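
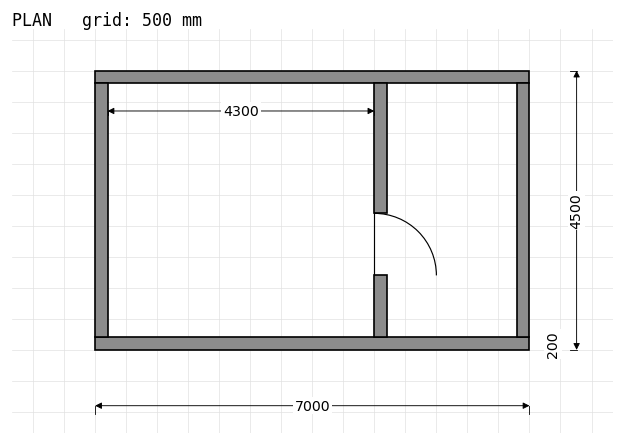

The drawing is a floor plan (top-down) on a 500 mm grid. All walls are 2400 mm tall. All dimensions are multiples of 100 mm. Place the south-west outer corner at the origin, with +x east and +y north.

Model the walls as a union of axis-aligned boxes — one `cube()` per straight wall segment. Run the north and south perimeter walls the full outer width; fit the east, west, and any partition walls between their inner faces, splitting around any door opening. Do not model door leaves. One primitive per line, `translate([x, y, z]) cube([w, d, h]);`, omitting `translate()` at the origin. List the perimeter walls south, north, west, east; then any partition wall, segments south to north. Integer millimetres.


cube([7000, 200, 2400]);
translate([0, 4300, 0]) cube([7000, 200, 2400]);
translate([0, 200, 0]) cube([200, 4100, 2400]);
translate([6800, 200, 0]) cube([200, 4100, 2400]);
translate([4500, 200, 0]) cube([200, 1000, 2400]);
translate([4500, 2200, 0]) cube([200, 2100, 2400]);


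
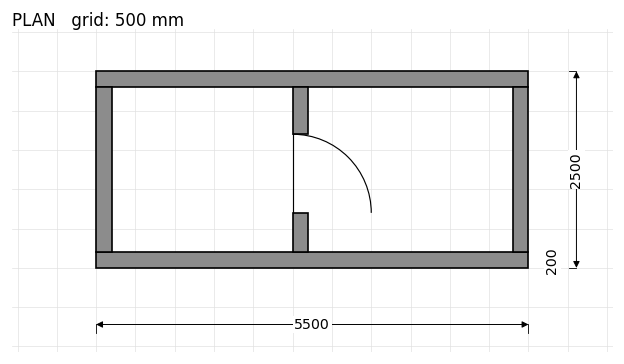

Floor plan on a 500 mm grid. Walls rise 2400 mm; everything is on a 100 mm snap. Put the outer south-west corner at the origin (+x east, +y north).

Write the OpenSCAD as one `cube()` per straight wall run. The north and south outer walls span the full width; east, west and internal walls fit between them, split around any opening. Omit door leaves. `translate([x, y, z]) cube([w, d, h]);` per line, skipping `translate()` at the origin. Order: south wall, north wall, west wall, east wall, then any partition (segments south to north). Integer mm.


cube([5500, 200, 2400]);
translate([0, 2300, 0]) cube([5500, 200, 2400]);
translate([0, 200, 0]) cube([200, 2100, 2400]);
translate([5300, 200, 0]) cube([200, 2100, 2400]);
translate([2500, 200, 0]) cube([200, 500, 2400]);
translate([2500, 1700, 0]) cube([200, 600, 2400]);


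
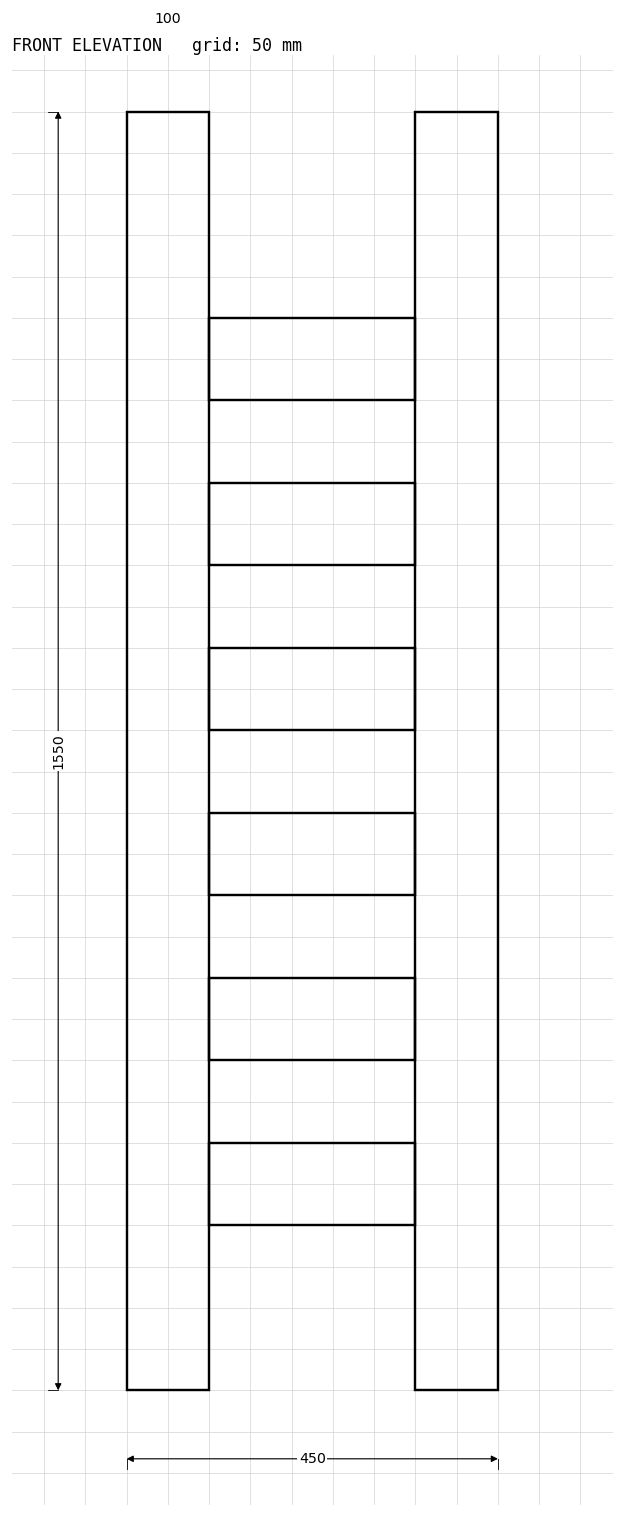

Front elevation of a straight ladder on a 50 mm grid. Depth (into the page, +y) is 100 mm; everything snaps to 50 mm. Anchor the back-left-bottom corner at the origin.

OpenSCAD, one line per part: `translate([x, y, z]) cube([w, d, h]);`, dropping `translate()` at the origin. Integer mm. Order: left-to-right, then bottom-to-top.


cube([100, 100, 1550]);
translate([100, 0, 200]) cube([250, 100, 100]);
translate([100, 0, 400]) cube([250, 100, 100]);
translate([100, 0, 600]) cube([250, 100, 100]);
translate([100, 0, 800]) cube([250, 100, 100]);
translate([100, 0, 1000]) cube([250, 100, 100]);
translate([100, 0, 1200]) cube([250, 100, 100]);
translate([350, 0, 0]) cube([100, 100, 1550]);


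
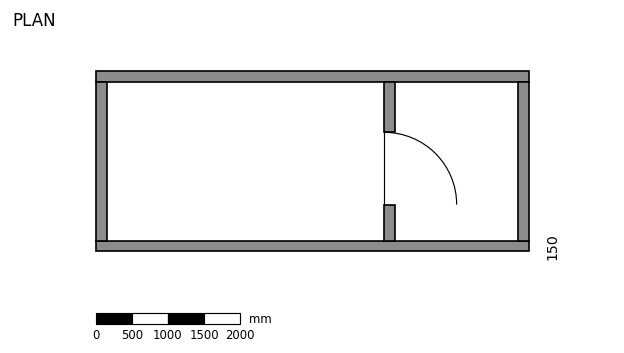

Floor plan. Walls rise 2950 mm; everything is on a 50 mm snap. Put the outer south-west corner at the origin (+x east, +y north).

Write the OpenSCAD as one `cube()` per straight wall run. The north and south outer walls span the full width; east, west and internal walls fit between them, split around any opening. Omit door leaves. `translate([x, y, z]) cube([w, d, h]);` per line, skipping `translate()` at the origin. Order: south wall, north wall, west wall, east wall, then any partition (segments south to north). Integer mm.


cube([6000, 150, 2950]);
translate([0, 2350, 0]) cube([6000, 150, 2950]);
translate([0, 150, 0]) cube([150, 2200, 2950]);
translate([5850, 150, 0]) cube([150, 2200, 2950]);
translate([4000, 150, 0]) cube([150, 500, 2950]);
translate([4000, 1650, 0]) cube([150, 700, 2950]);


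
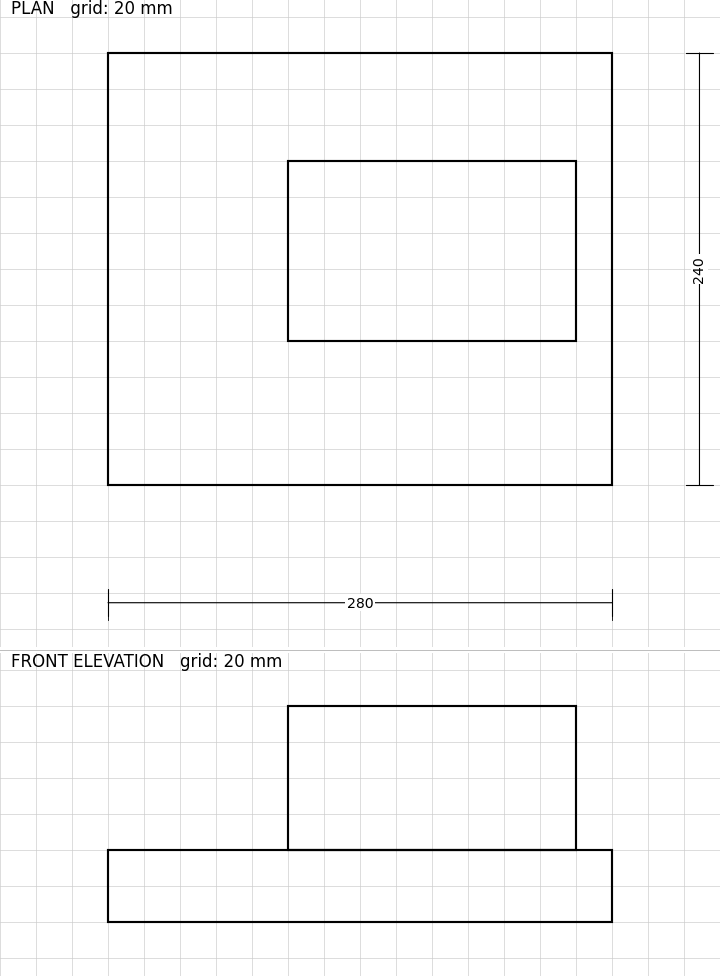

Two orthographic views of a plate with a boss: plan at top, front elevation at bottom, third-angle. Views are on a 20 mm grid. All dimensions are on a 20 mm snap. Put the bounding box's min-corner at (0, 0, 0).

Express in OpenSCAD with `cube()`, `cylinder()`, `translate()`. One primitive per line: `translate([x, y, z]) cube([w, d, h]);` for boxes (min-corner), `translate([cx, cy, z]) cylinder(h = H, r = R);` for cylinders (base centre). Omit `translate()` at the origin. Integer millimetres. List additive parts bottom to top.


cube([280, 240, 40]);
translate([100, 80, 40]) cube([160, 100, 80]);


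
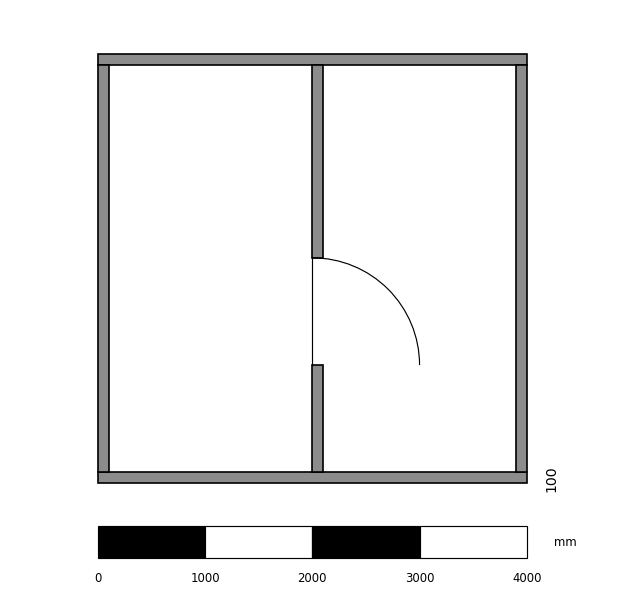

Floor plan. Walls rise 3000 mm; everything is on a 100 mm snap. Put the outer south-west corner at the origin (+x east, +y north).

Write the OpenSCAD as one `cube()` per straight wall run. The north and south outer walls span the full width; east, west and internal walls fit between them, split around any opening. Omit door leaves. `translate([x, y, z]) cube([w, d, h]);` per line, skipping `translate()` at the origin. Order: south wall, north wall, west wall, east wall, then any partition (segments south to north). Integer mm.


cube([4000, 100, 3000]);
translate([0, 3900, 0]) cube([4000, 100, 3000]);
translate([0, 100, 0]) cube([100, 3800, 3000]);
translate([3900, 100, 0]) cube([100, 3800, 3000]);
translate([2000, 100, 0]) cube([100, 1000, 3000]);
translate([2000, 2100, 0]) cube([100, 1800, 3000]);


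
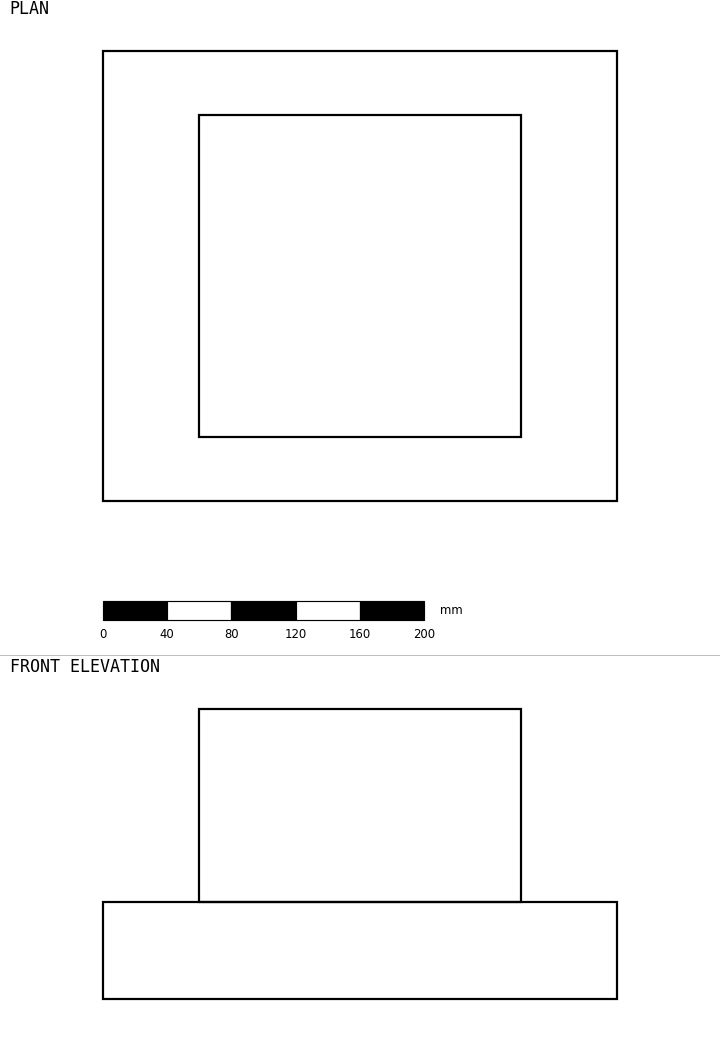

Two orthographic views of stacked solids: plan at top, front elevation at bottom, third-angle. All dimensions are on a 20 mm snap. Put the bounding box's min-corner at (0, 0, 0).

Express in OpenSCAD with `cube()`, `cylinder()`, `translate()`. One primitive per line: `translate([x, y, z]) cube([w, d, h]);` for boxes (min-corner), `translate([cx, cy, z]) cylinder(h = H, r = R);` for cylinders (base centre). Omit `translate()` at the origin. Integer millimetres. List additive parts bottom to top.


cube([320, 280, 60]);
translate([60, 40, 60]) cube([200, 200, 120]);


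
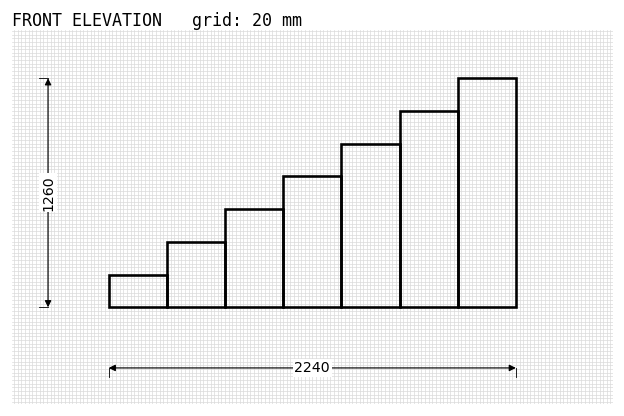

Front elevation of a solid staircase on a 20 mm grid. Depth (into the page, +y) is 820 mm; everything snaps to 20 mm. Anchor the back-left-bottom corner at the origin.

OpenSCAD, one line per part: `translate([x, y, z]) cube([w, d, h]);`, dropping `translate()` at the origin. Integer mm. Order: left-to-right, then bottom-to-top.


cube([320, 820, 180]);
translate([320, 0, 0]) cube([320, 820, 360]);
translate([640, 0, 0]) cube([320, 820, 540]);
translate([960, 0, 0]) cube([320, 820, 720]);
translate([1280, 0, 0]) cube([320, 820, 900]);
translate([1600, 0, 0]) cube([320, 820, 1080]);
translate([1920, 0, 0]) cube([320, 820, 1260]);


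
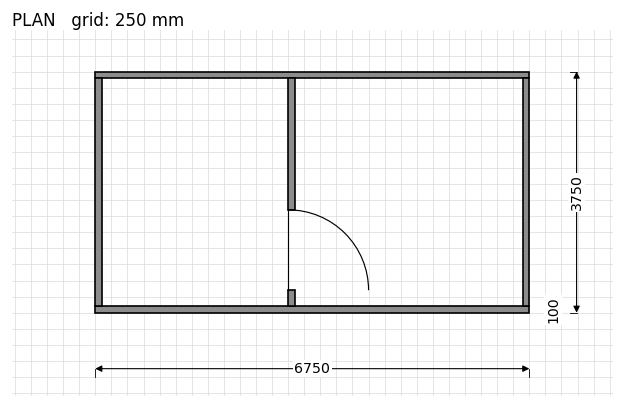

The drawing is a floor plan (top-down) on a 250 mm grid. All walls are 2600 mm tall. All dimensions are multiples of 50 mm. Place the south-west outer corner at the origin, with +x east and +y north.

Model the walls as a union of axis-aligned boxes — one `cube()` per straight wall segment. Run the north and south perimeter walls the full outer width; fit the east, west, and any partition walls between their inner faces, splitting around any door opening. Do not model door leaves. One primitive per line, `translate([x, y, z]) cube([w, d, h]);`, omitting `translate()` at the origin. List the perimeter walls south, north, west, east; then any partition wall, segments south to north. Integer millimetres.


cube([6750, 100, 2600]);
translate([0, 3650, 0]) cube([6750, 100, 2600]);
translate([0, 100, 0]) cube([100, 3550, 2600]);
translate([6650, 100, 0]) cube([100, 3550, 2600]);
translate([3000, 100, 0]) cube([100, 250, 2600]);
translate([3000, 1600, 0]) cube([100, 2050, 2600]);


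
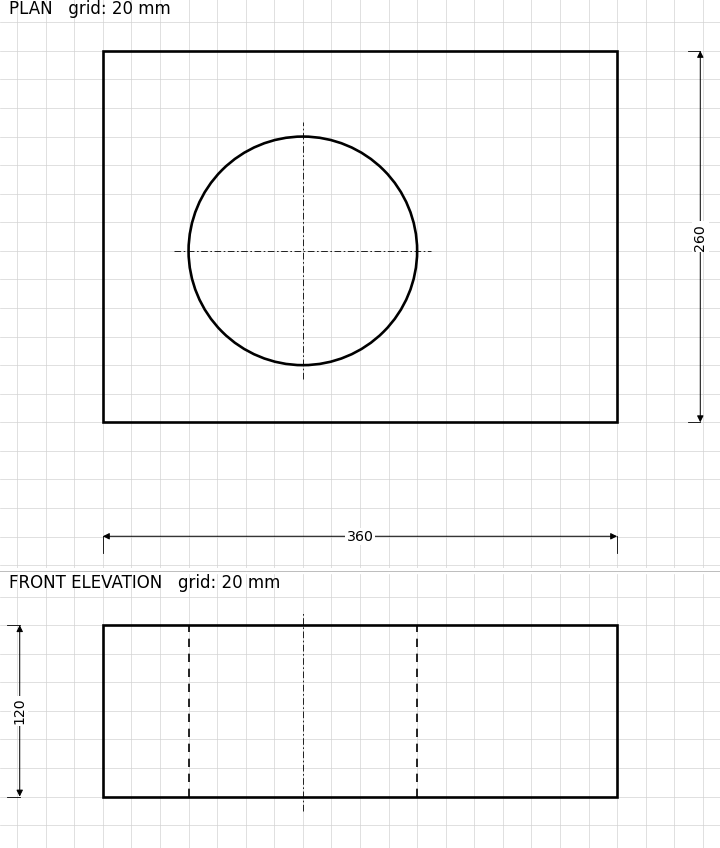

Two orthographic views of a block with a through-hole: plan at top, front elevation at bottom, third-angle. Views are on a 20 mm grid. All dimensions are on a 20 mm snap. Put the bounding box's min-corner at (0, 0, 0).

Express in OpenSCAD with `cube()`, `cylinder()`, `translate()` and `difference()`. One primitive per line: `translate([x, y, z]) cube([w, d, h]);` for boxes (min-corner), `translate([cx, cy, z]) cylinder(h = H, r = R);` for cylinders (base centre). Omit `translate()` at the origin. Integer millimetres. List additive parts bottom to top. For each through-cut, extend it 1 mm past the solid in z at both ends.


difference() {
  cube([360, 260, 120]);
  translate([140, 120, -1]) cylinder(h = 122, r = 80);
}


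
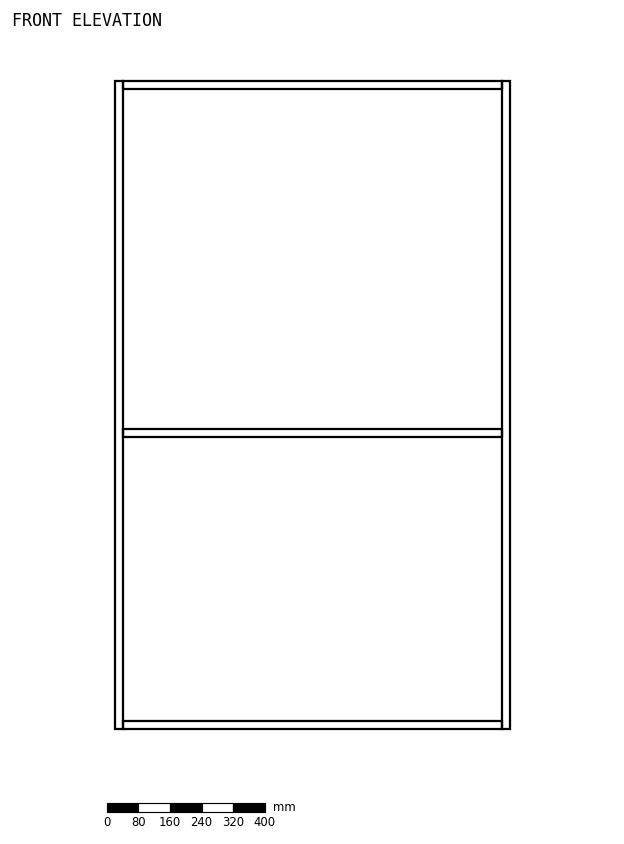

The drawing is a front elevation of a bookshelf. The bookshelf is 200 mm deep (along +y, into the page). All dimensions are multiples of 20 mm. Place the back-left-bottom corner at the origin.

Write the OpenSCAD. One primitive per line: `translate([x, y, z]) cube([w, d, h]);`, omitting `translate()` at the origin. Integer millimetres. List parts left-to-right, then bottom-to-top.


cube([20, 200, 1640]);
translate([20, 0, 0]) cube([960, 200, 20]);
translate([20, 0, 740]) cube([960, 200, 20]);
translate([20, 0, 1620]) cube([960, 200, 20]);
translate([980, 0, 0]) cube([20, 200, 1640]);


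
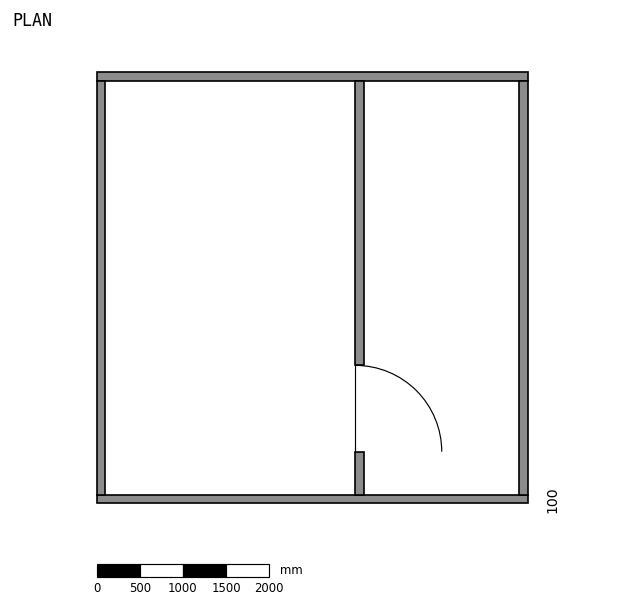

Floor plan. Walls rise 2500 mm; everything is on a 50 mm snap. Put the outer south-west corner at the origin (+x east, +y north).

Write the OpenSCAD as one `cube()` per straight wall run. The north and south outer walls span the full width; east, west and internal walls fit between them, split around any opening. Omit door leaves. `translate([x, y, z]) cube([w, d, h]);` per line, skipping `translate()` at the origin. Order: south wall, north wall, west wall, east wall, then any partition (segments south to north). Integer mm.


cube([5000, 100, 2500]);
translate([0, 4900, 0]) cube([5000, 100, 2500]);
translate([0, 100, 0]) cube([100, 4800, 2500]);
translate([4900, 100, 0]) cube([100, 4800, 2500]);
translate([3000, 100, 0]) cube([100, 500, 2500]);
translate([3000, 1600, 0]) cube([100, 3300, 2500]);


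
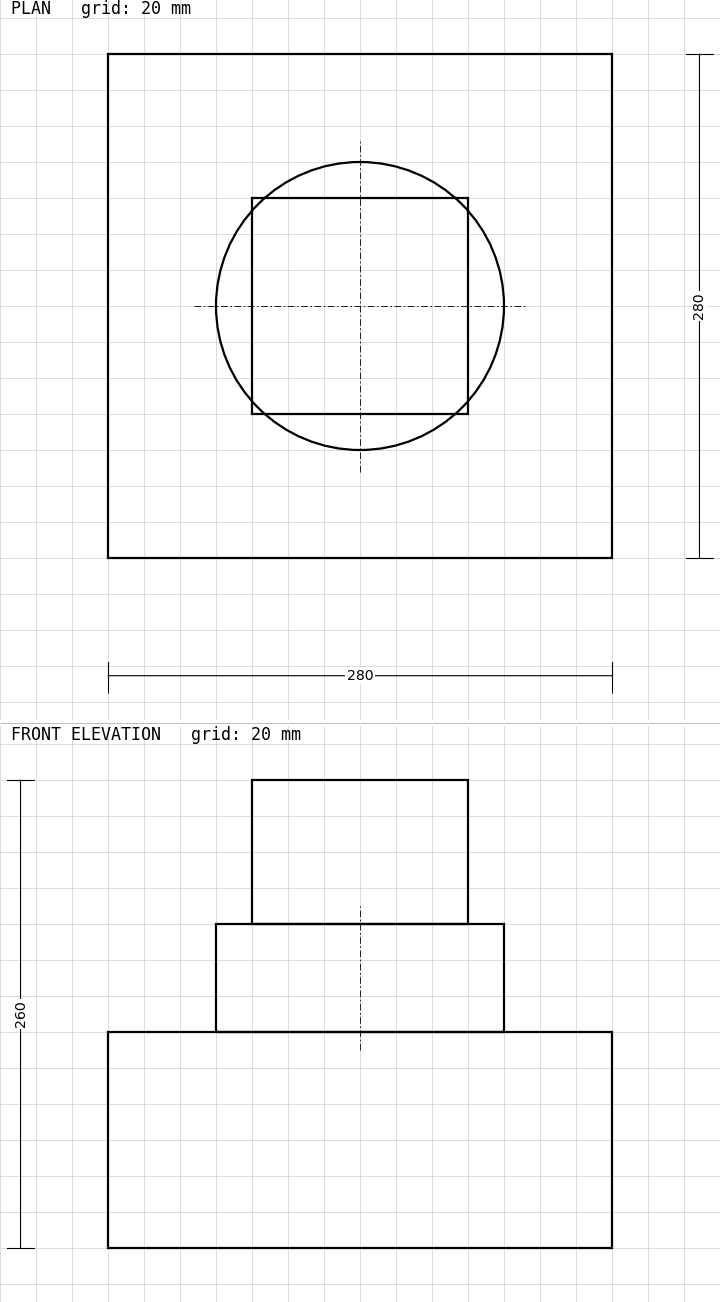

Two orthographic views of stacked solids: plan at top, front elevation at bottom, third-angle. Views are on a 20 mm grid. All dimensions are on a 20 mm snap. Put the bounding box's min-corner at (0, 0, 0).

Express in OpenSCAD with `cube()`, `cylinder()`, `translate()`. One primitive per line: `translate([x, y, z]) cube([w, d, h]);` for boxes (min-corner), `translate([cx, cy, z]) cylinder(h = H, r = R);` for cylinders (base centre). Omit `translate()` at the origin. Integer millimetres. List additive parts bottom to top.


cube([280, 280, 120]);
translate([140, 140, 120]) cylinder(h = 60, r = 80);
translate([80, 80, 180]) cube([120, 120, 80]);


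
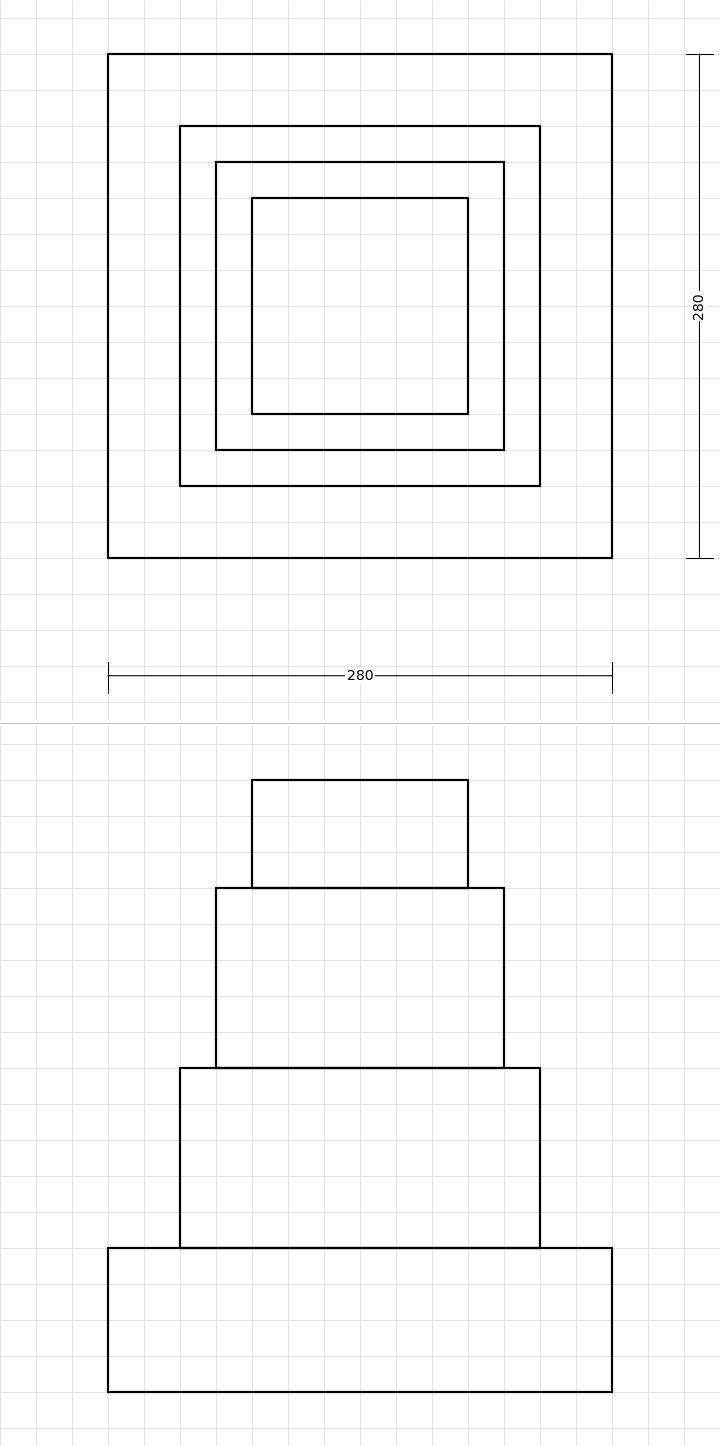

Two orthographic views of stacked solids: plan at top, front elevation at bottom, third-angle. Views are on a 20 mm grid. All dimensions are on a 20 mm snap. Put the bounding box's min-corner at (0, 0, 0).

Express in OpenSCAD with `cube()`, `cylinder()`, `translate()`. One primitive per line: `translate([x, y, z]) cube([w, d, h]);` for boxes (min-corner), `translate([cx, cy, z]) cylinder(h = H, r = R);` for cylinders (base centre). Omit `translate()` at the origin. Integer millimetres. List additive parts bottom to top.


cube([280, 280, 80]);
translate([40, 40, 80]) cube([200, 200, 100]);
translate([60, 60, 180]) cube([160, 160, 100]);
translate([80, 80, 280]) cube([120, 120, 60]);


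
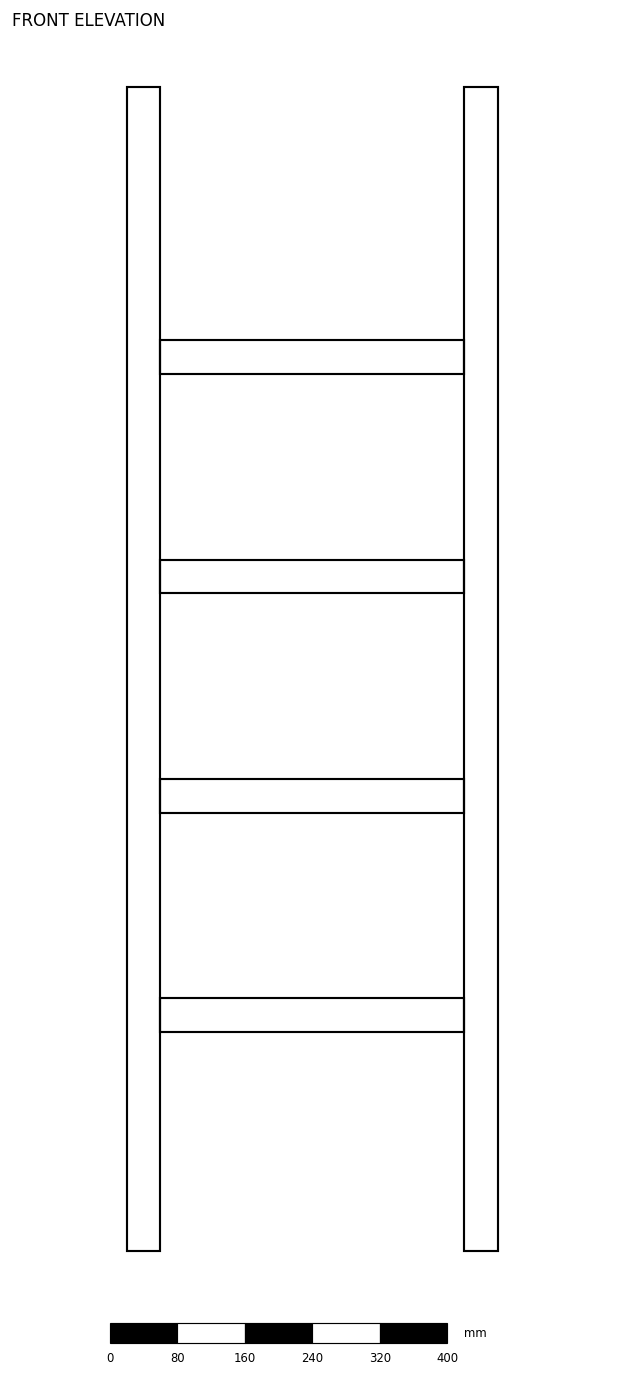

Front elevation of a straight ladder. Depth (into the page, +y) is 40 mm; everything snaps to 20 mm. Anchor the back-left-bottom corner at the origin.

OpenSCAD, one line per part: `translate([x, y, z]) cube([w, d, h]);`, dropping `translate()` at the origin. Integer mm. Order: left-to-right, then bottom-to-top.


cube([40, 40, 1380]);
translate([40, 0, 260]) cube([360, 40, 40]);
translate([40, 0, 520]) cube([360, 40, 40]);
translate([40, 0, 780]) cube([360, 40, 40]);
translate([40, 0, 1040]) cube([360, 40, 40]);
translate([400, 0, 0]) cube([40, 40, 1380]);


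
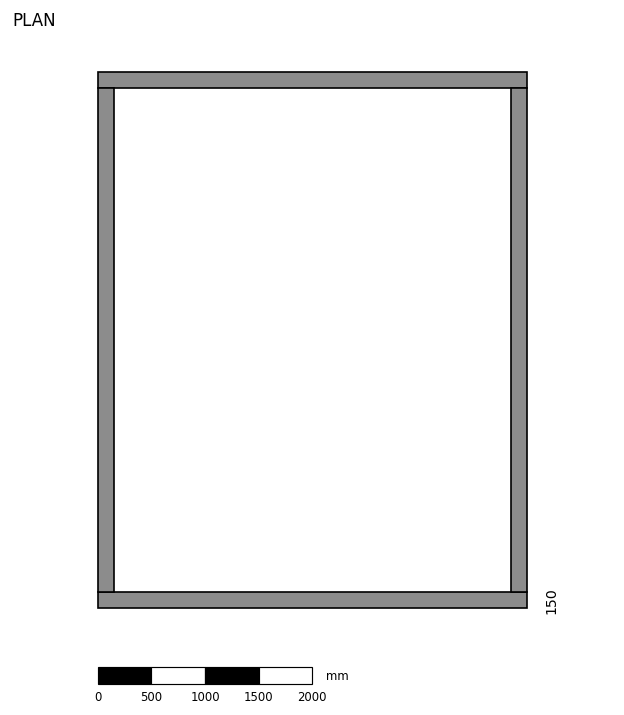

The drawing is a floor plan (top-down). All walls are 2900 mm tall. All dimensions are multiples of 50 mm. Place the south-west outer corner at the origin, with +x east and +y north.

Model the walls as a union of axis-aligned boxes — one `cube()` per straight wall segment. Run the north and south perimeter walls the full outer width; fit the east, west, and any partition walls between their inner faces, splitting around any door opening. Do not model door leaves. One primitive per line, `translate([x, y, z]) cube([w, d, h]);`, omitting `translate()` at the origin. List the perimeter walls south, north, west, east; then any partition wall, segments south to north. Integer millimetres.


cube([4000, 150, 2900]);
translate([0, 4850, 0]) cube([4000, 150, 2900]);
translate([0, 150, 0]) cube([150, 4700, 2900]);
translate([3850, 150, 0]) cube([150, 4700, 2900]);


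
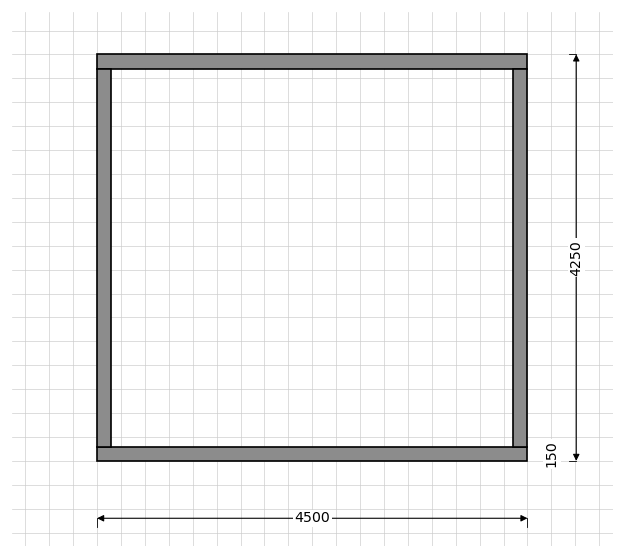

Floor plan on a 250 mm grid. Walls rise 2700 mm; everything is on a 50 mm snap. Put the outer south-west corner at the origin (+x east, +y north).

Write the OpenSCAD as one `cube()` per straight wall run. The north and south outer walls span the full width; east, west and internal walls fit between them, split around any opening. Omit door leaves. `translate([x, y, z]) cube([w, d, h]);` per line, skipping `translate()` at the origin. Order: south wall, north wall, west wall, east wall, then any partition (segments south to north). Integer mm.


cube([4500, 150, 2700]);
translate([0, 4100, 0]) cube([4500, 150, 2700]);
translate([0, 150, 0]) cube([150, 3950, 2700]);
translate([4350, 150, 0]) cube([150, 3950, 2700]);


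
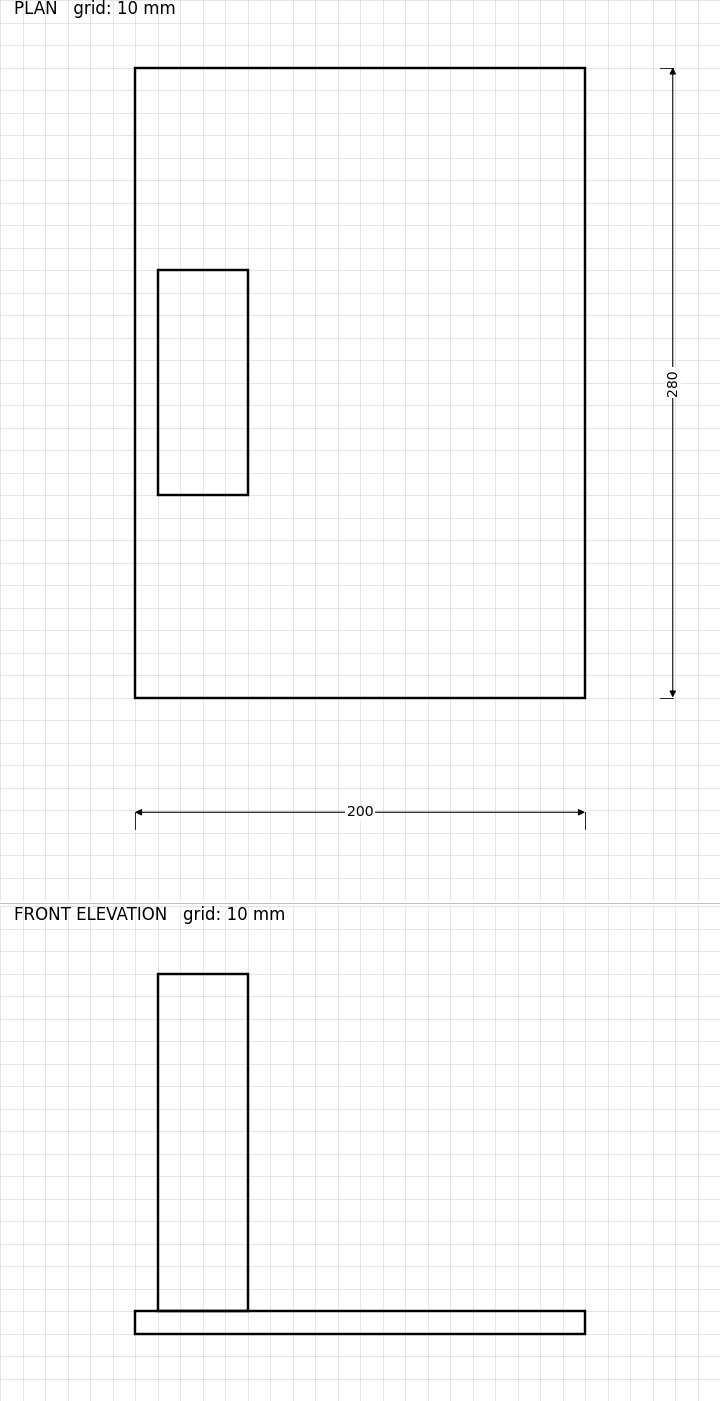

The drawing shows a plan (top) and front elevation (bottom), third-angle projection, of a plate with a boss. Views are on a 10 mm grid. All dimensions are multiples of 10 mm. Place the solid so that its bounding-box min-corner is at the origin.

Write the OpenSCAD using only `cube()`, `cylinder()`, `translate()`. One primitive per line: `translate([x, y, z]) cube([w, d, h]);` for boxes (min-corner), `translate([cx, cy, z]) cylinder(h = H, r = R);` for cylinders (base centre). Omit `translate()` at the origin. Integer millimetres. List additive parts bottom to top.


cube([200, 280, 10]);
translate([10, 90, 10]) cube([40, 100, 150]);


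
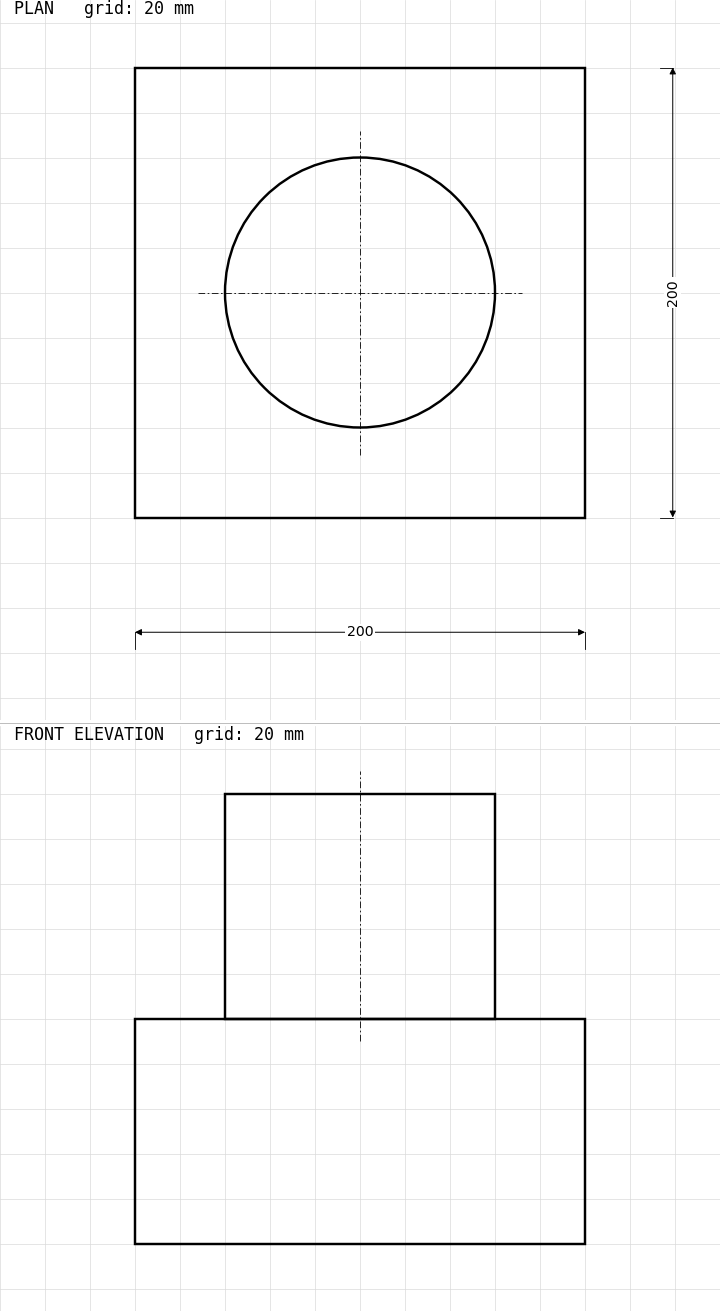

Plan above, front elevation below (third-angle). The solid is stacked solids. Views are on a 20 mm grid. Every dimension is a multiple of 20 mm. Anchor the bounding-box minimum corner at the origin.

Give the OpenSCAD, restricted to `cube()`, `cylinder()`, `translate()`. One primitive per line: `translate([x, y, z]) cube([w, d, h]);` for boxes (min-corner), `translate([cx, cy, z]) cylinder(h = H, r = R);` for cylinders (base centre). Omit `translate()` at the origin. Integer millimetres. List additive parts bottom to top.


cube([200, 200, 100]);
translate([100, 100, 100]) cylinder(h = 100, r = 60);


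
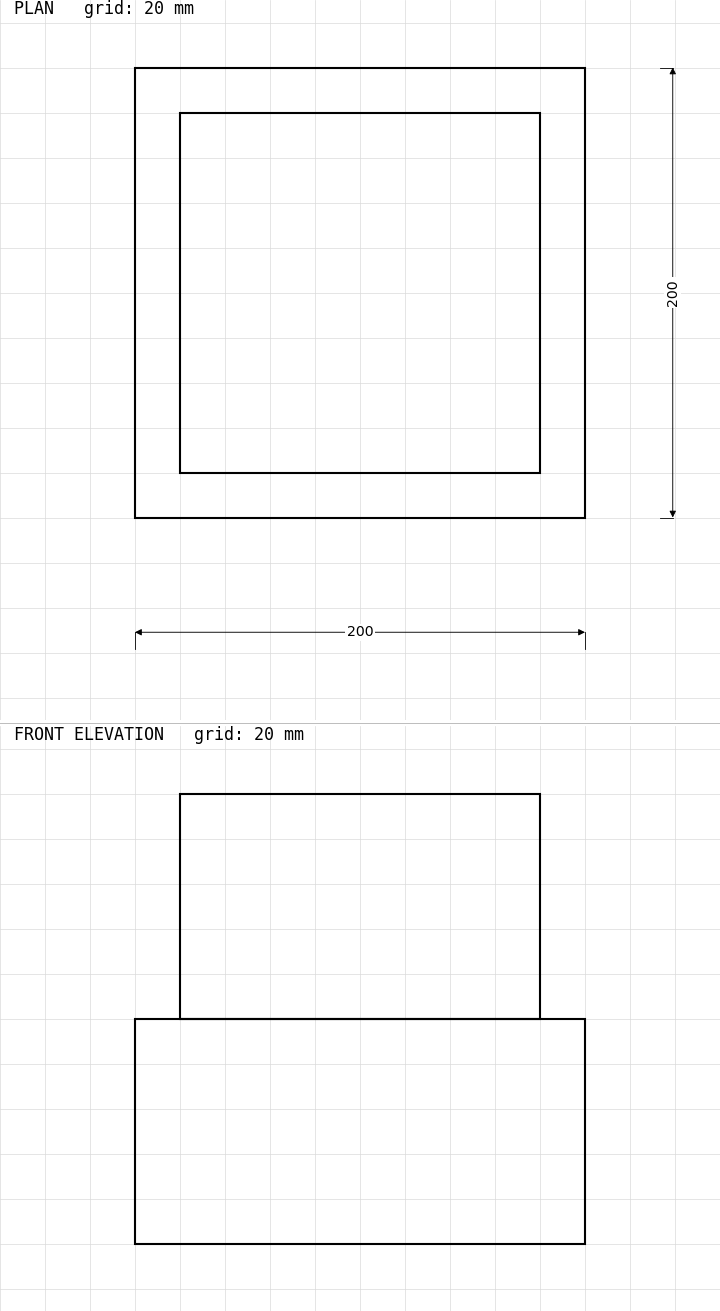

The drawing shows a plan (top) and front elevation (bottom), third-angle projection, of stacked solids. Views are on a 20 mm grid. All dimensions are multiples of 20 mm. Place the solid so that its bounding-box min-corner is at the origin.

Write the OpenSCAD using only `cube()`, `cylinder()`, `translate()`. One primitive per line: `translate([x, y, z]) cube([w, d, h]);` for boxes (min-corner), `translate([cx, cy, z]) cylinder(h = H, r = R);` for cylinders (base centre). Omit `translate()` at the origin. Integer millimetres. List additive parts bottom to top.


cube([200, 200, 100]);
translate([20, 20, 100]) cube([160, 160, 100]);


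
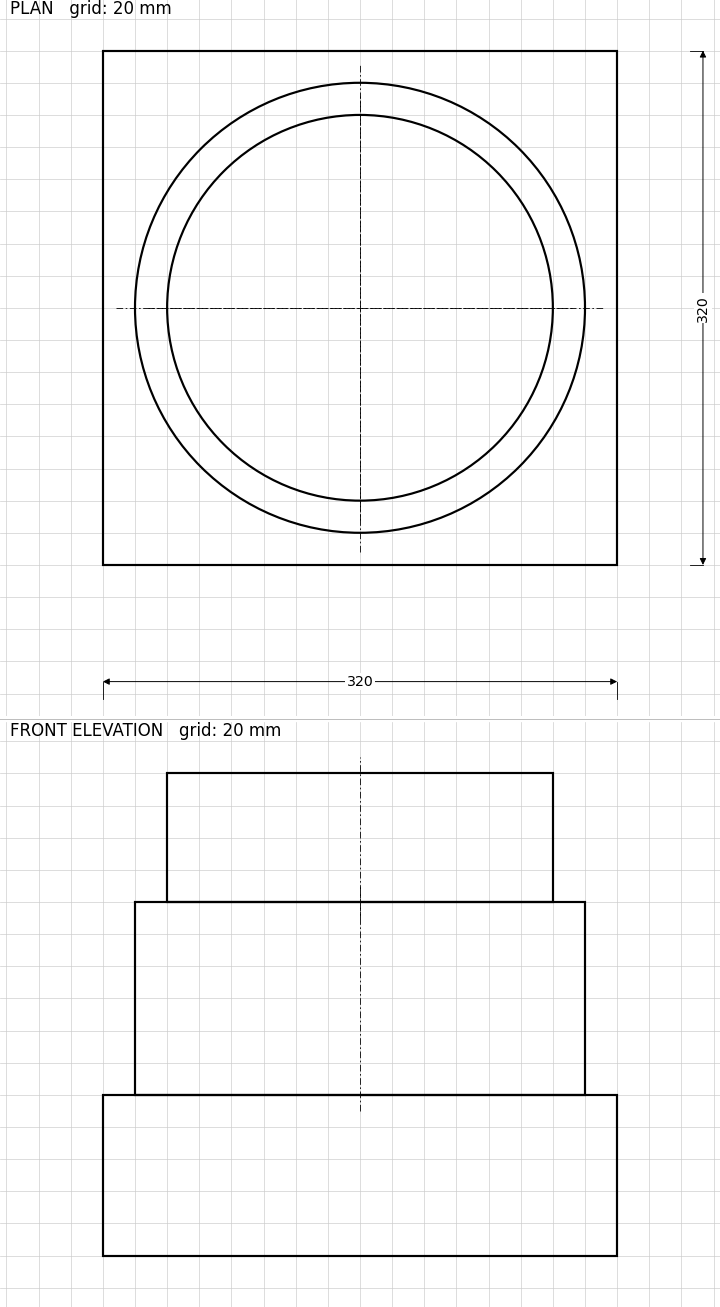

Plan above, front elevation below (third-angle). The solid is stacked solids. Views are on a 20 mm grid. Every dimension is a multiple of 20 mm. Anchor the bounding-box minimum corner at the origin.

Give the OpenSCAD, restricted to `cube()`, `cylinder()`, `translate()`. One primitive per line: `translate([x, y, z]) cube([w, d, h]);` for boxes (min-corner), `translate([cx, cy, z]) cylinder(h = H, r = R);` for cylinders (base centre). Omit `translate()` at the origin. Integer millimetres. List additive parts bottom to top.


cube([320, 320, 100]);
translate([160, 160, 100]) cylinder(h = 120, r = 140);
translate([160, 160, 220]) cylinder(h = 80, r = 120);


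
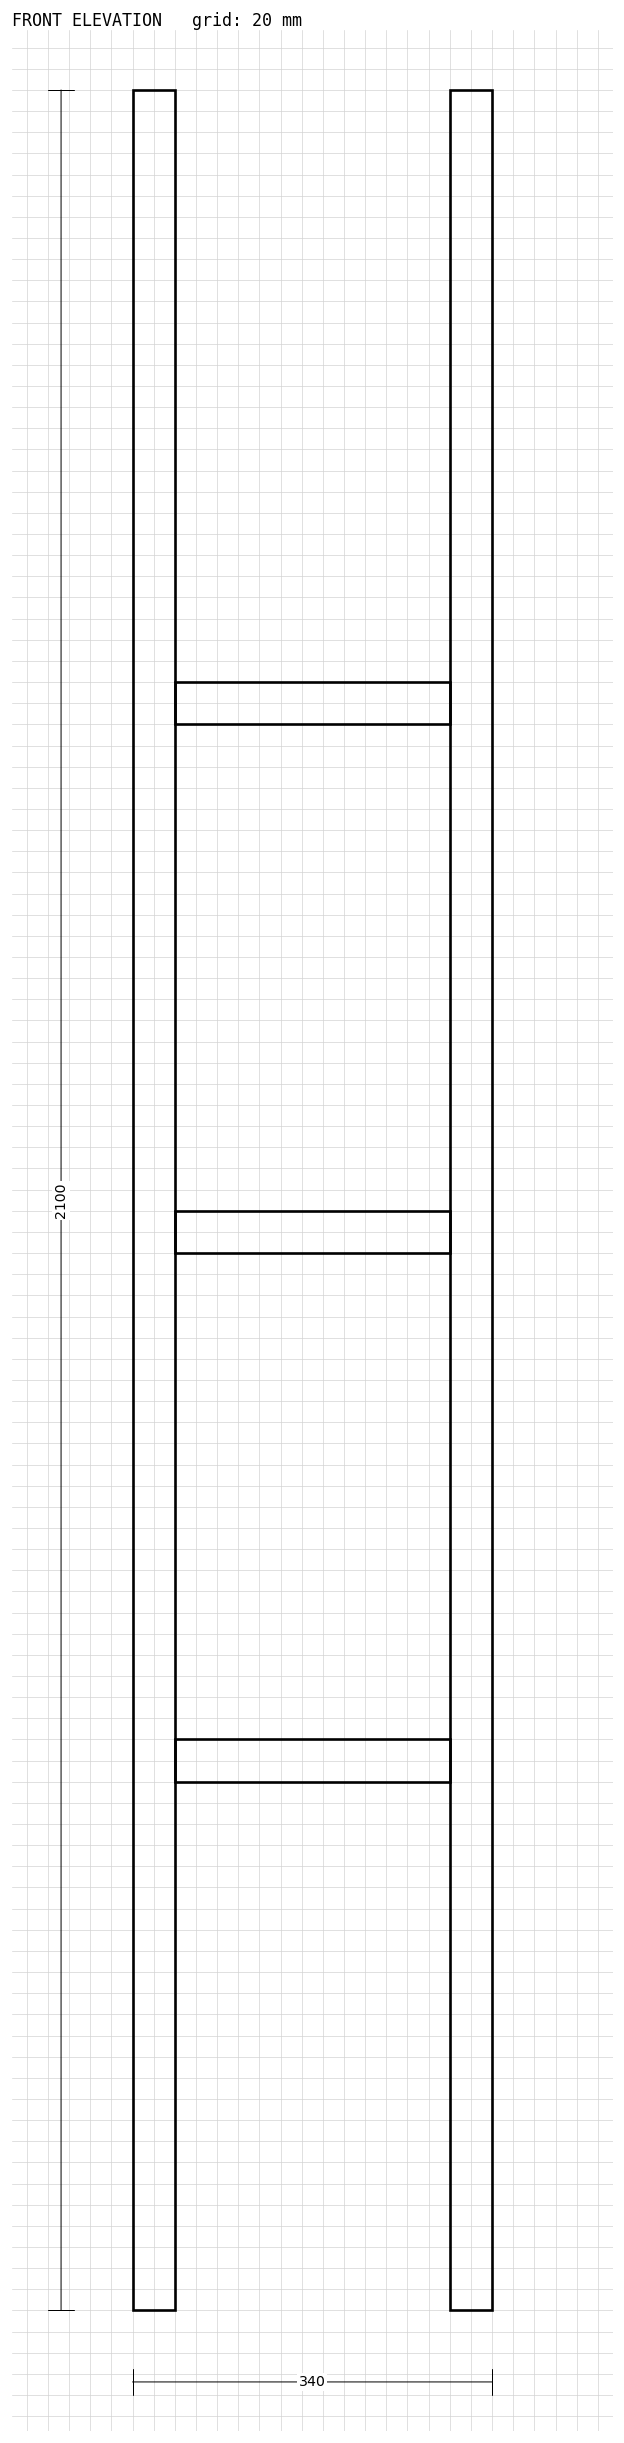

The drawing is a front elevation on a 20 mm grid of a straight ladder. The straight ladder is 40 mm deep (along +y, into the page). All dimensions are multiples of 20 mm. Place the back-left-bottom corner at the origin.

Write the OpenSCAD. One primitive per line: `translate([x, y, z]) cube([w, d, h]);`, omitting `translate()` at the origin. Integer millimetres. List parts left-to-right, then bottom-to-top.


cube([40, 40, 2100]);
translate([40, 0, 500]) cube([260, 40, 40]);
translate([40, 0, 1000]) cube([260, 40, 40]);
translate([40, 0, 1500]) cube([260, 40, 40]);
translate([300, 0, 0]) cube([40, 40, 2100]);


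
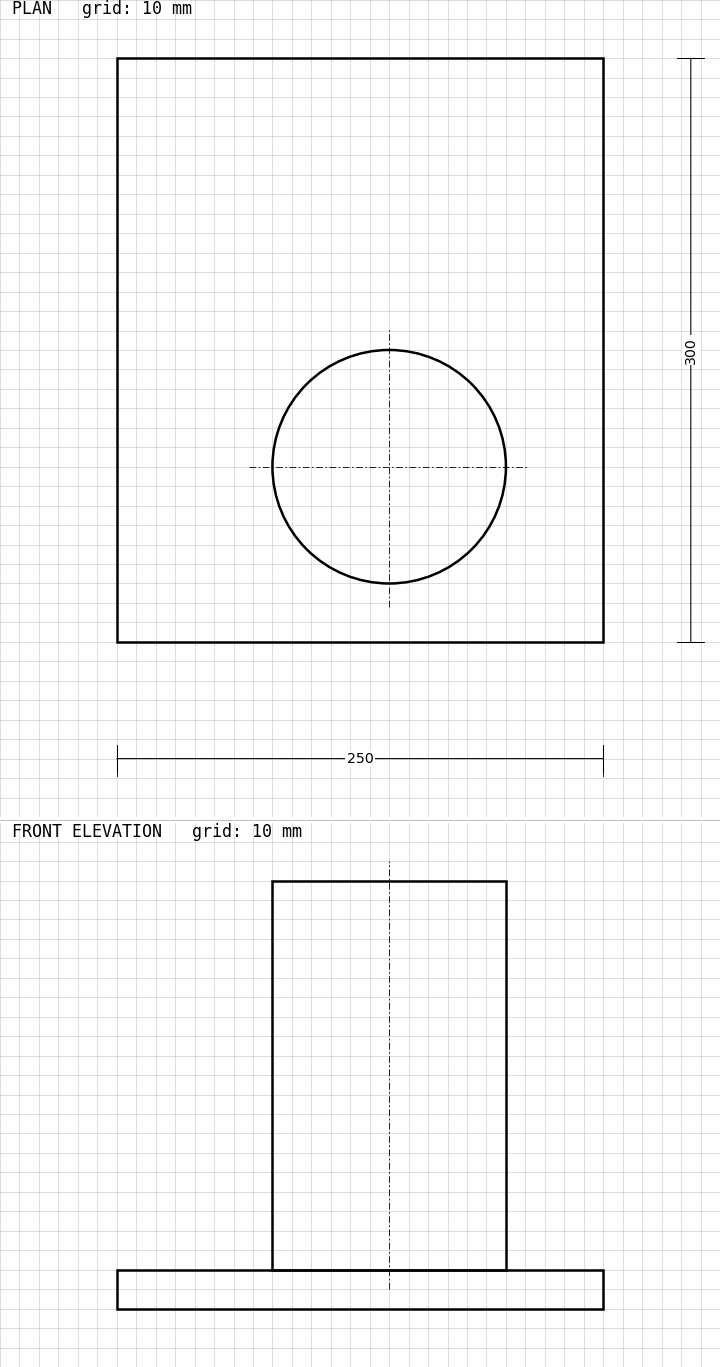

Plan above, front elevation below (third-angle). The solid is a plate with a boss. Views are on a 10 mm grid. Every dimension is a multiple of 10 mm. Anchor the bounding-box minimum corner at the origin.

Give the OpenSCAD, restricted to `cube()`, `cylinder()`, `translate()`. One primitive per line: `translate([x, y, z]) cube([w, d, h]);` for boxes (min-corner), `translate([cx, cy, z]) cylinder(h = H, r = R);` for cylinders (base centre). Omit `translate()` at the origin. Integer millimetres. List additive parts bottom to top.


cube([250, 300, 20]);
translate([140, 90, 20]) cylinder(h = 200, r = 60);


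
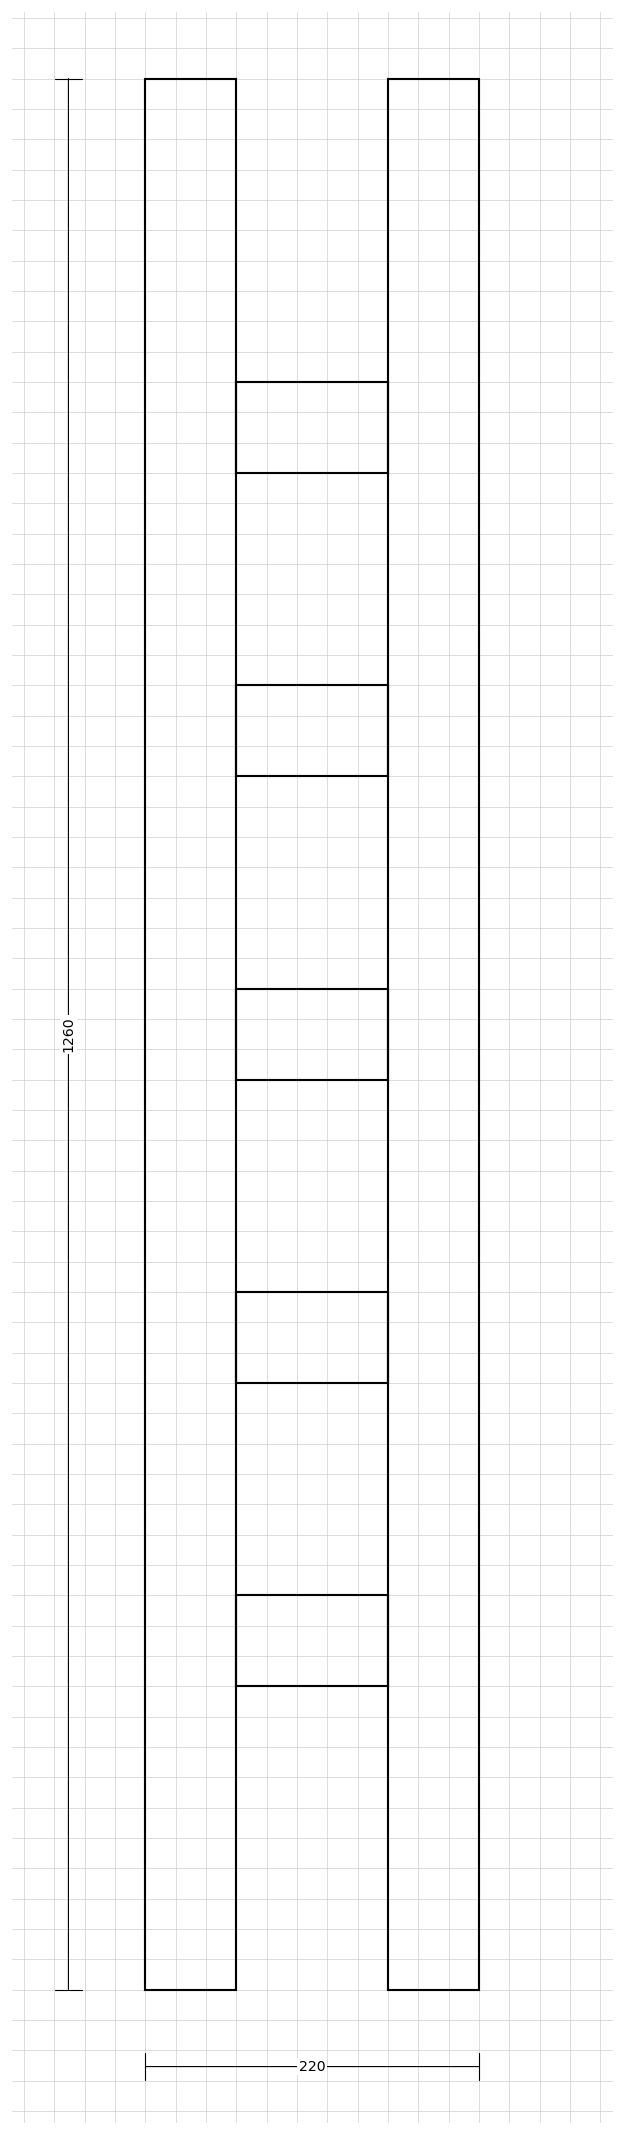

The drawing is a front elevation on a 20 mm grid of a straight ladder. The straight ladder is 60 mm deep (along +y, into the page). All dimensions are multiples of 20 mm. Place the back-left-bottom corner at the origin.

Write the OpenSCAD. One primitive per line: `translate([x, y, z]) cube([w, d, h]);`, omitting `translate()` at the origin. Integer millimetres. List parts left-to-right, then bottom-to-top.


cube([60, 60, 1260]);
translate([60, 0, 200]) cube([100, 60, 60]);
translate([60, 0, 400]) cube([100, 60, 60]);
translate([60, 0, 600]) cube([100, 60, 60]);
translate([60, 0, 800]) cube([100, 60, 60]);
translate([60, 0, 1000]) cube([100, 60, 60]);
translate([160, 0, 0]) cube([60, 60, 1260]);


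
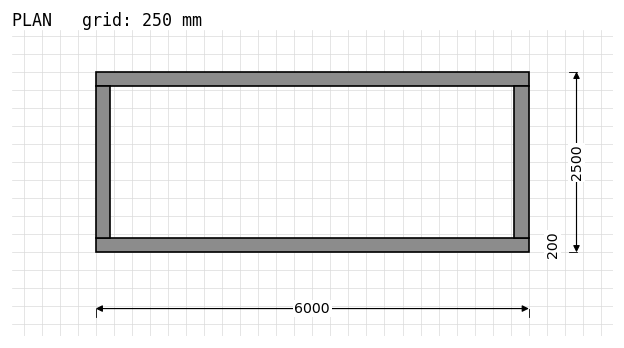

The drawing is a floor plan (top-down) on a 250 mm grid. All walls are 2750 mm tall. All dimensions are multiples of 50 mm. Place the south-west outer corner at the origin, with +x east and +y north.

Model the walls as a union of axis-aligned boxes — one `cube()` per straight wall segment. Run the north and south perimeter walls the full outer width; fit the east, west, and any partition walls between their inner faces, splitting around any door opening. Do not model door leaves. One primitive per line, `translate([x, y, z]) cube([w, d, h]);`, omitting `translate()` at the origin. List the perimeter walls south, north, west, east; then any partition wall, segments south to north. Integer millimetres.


cube([6000, 200, 2750]);
translate([0, 2300, 0]) cube([6000, 200, 2750]);
translate([0, 200, 0]) cube([200, 2100, 2750]);
translate([5800, 200, 0]) cube([200, 2100, 2750]);


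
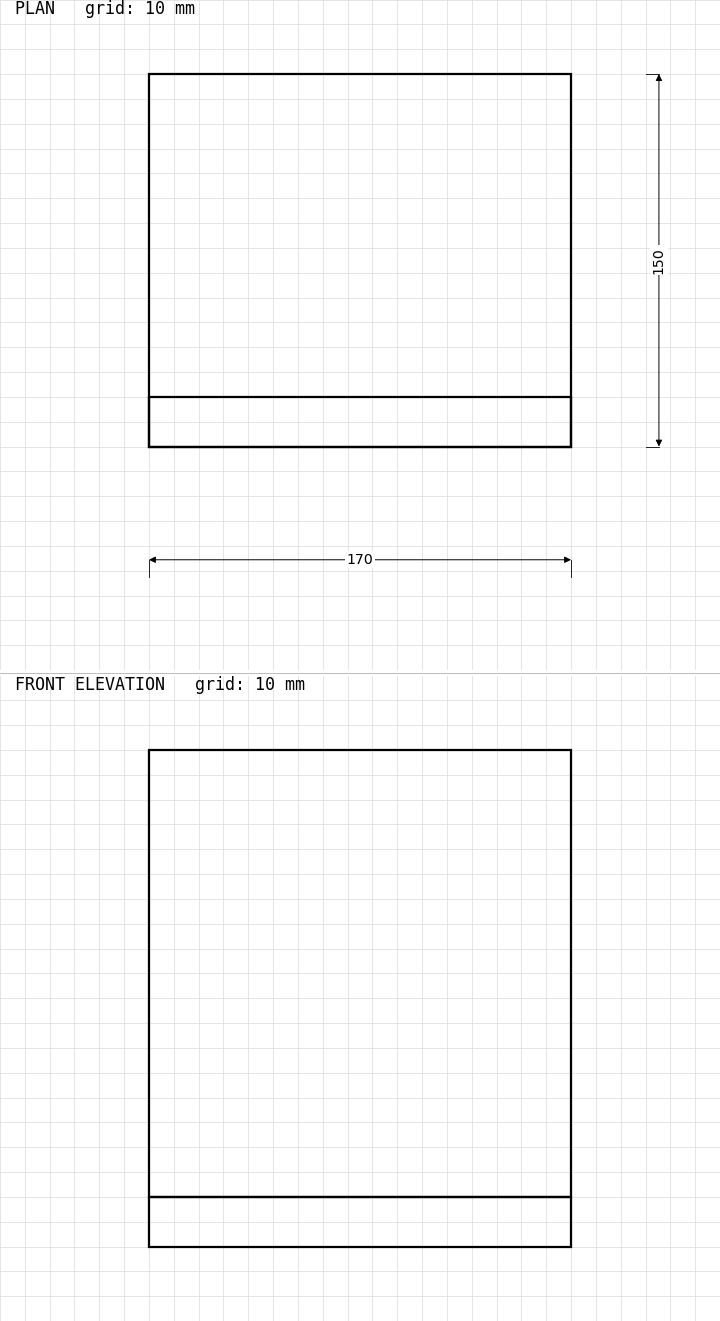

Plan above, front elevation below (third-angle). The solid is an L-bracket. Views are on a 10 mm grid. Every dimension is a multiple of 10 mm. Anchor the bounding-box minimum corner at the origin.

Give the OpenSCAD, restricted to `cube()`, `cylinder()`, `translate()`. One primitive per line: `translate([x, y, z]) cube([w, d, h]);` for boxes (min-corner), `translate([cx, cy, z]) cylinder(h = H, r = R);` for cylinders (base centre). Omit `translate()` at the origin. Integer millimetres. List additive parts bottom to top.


cube([170, 150, 20]);
translate([0, 0, 20]) cube([170, 20, 180]);


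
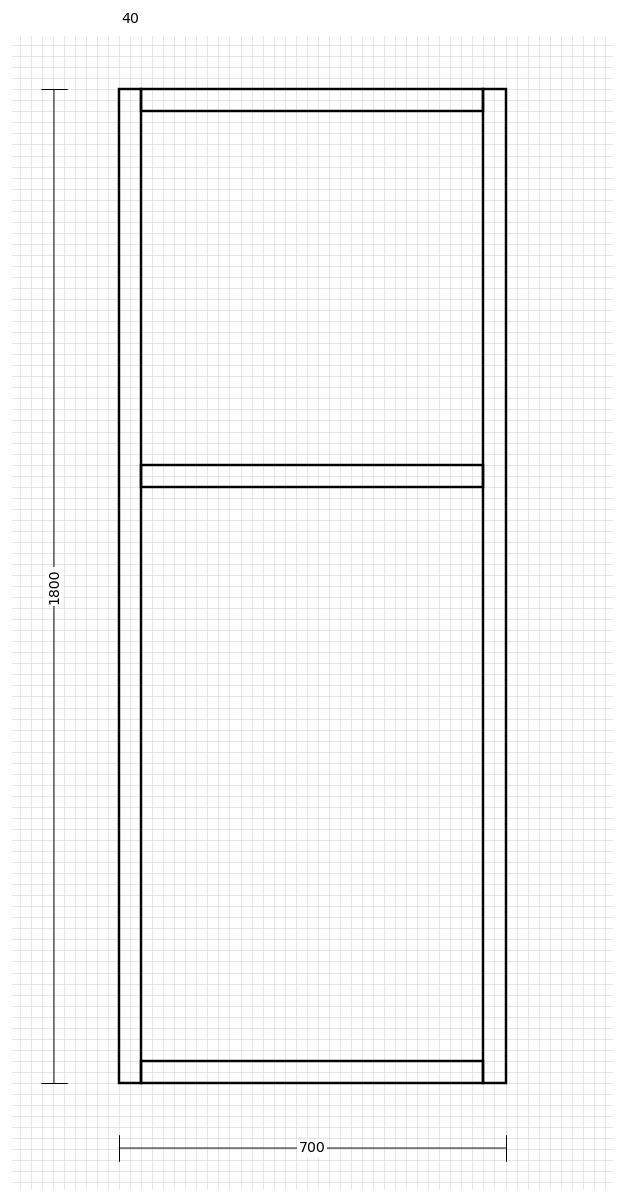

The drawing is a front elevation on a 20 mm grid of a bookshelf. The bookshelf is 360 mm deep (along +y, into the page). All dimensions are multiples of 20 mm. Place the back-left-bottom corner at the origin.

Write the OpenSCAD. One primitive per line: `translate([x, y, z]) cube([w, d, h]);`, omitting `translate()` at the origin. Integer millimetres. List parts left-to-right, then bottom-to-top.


cube([40, 360, 1800]);
translate([40, 0, 0]) cube([620, 360, 40]);
translate([40, 0, 1080]) cube([620, 360, 40]);
translate([40, 0, 1760]) cube([620, 360, 40]);
translate([660, 0, 0]) cube([40, 360, 1800]);


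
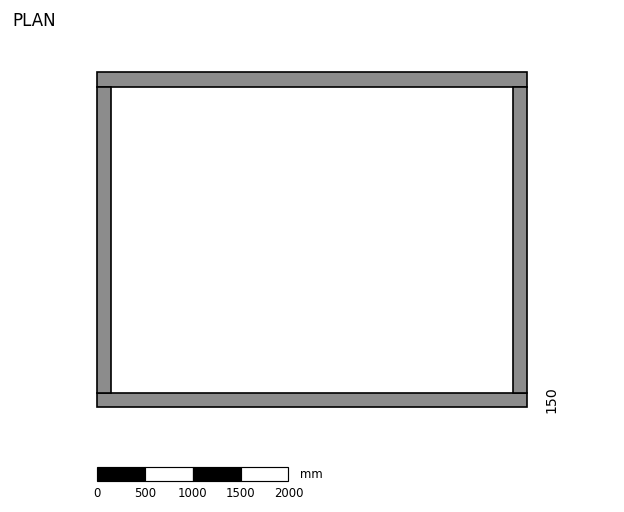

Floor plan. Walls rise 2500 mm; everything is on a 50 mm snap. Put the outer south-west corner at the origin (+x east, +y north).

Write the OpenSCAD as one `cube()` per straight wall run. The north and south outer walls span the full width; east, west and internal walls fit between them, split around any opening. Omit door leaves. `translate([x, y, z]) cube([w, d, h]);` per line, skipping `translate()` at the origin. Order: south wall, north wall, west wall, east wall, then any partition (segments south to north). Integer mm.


cube([4500, 150, 2500]);
translate([0, 3350, 0]) cube([4500, 150, 2500]);
translate([0, 150, 0]) cube([150, 3200, 2500]);
translate([4350, 150, 0]) cube([150, 3200, 2500]);


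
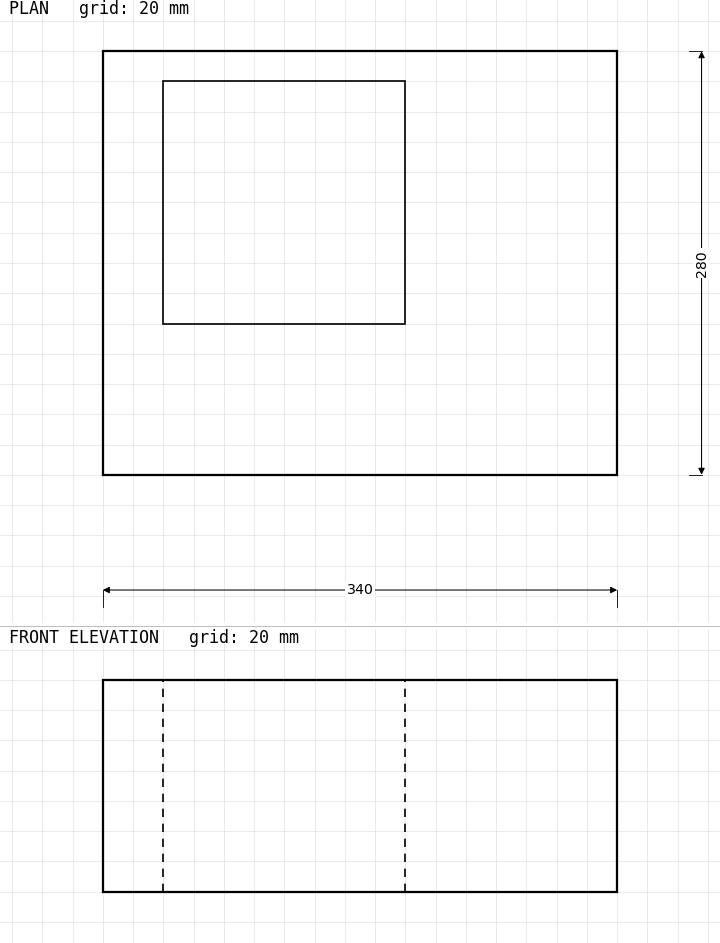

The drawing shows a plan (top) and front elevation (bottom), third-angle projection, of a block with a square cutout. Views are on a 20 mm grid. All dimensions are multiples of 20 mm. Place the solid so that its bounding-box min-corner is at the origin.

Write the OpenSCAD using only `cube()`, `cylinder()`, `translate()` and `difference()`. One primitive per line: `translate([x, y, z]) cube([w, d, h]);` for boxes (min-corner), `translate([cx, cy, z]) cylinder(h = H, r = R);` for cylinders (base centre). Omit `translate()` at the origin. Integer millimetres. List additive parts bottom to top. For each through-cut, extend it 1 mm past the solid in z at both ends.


difference() {
  cube([340, 280, 140]);
  translate([40, 100, -1]) cube([160, 160, 142]);
}


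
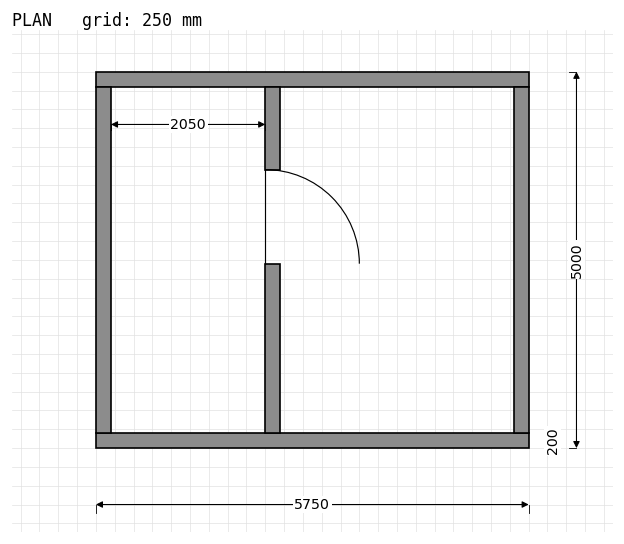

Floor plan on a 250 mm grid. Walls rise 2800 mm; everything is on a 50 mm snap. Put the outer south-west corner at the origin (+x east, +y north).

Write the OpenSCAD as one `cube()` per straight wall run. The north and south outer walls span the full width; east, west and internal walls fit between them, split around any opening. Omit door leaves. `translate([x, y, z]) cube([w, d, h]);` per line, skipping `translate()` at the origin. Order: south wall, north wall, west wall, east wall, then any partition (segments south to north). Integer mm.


cube([5750, 200, 2800]);
translate([0, 4800, 0]) cube([5750, 200, 2800]);
translate([0, 200, 0]) cube([200, 4600, 2800]);
translate([5550, 200, 0]) cube([200, 4600, 2800]);
translate([2250, 200, 0]) cube([200, 2250, 2800]);
translate([2250, 3700, 0]) cube([200, 1100, 2800]);


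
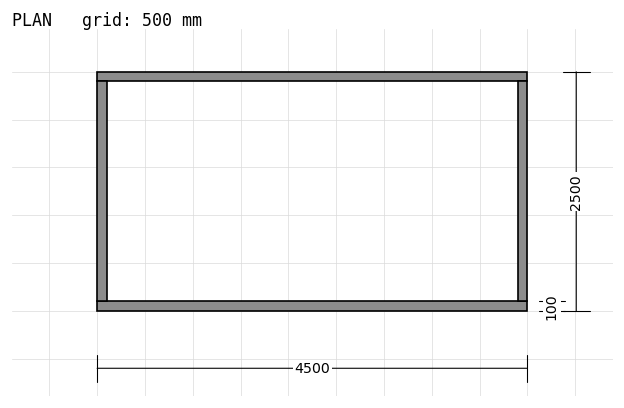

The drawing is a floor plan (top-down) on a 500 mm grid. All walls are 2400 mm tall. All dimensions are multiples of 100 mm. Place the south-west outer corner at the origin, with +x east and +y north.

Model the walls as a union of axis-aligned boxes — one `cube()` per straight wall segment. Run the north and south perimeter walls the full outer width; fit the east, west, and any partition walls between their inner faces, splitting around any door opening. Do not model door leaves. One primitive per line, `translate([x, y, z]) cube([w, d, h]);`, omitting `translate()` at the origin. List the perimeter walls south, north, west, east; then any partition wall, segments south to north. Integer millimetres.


cube([4500, 100, 2400]);
translate([0, 2400, 0]) cube([4500, 100, 2400]);
translate([0, 100, 0]) cube([100, 2300, 2400]);
translate([4400, 100, 0]) cube([100, 2300, 2400]);


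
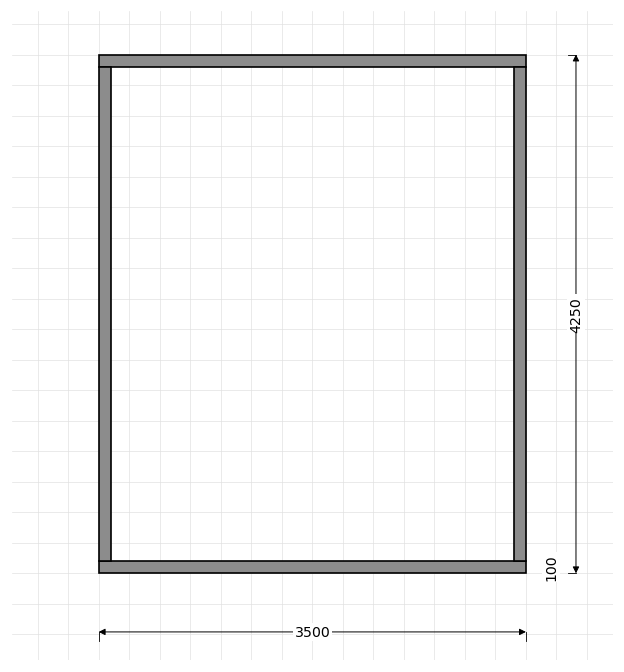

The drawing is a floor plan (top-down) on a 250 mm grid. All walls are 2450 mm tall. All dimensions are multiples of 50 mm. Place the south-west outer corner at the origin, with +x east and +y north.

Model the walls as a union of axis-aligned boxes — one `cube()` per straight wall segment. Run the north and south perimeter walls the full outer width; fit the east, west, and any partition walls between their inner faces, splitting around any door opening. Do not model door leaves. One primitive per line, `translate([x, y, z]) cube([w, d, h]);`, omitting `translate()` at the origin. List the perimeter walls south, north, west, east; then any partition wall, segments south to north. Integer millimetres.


cube([3500, 100, 2450]);
translate([0, 4150, 0]) cube([3500, 100, 2450]);
translate([0, 100, 0]) cube([100, 4050, 2450]);
translate([3400, 100, 0]) cube([100, 4050, 2450]);


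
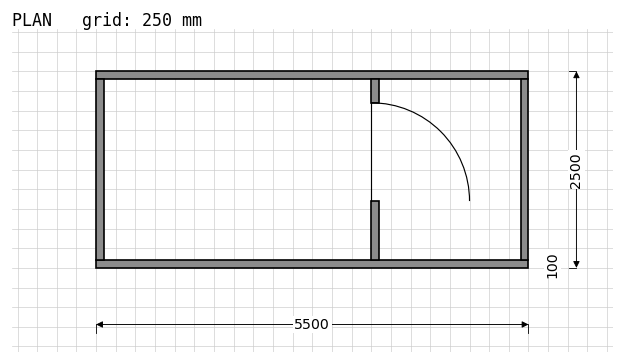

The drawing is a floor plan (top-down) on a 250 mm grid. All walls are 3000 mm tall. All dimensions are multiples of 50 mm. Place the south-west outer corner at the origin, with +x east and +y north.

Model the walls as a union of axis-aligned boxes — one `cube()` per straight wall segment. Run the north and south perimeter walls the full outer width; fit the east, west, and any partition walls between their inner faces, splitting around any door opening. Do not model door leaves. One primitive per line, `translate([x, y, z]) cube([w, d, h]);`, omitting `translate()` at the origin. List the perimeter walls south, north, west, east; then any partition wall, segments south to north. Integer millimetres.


cube([5500, 100, 3000]);
translate([0, 2400, 0]) cube([5500, 100, 3000]);
translate([0, 100, 0]) cube([100, 2300, 3000]);
translate([5400, 100, 0]) cube([100, 2300, 3000]);
translate([3500, 100, 0]) cube([100, 750, 3000]);
translate([3500, 2100, 0]) cube([100, 300, 3000]);


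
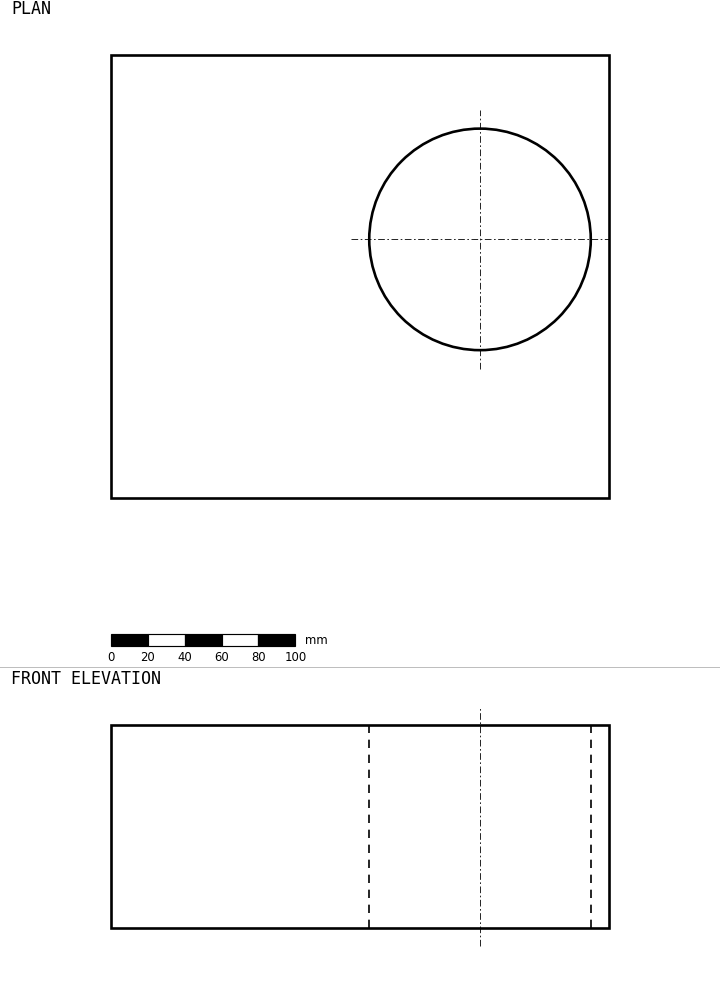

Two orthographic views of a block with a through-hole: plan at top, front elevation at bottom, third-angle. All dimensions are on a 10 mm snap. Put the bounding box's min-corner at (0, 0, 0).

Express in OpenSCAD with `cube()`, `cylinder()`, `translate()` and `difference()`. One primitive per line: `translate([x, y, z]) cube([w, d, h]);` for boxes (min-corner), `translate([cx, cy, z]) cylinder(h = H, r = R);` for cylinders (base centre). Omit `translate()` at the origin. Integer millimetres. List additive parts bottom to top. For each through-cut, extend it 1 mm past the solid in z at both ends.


difference() {
  cube([270, 240, 110]);
  translate([200, 140, -1]) cylinder(h = 112, r = 60);
}


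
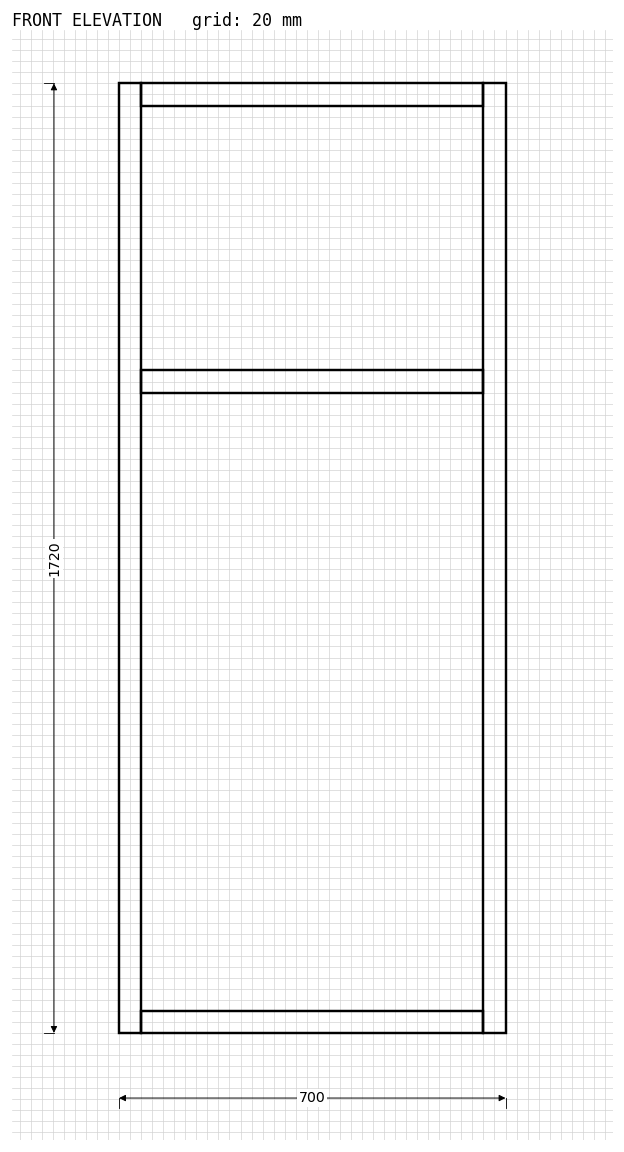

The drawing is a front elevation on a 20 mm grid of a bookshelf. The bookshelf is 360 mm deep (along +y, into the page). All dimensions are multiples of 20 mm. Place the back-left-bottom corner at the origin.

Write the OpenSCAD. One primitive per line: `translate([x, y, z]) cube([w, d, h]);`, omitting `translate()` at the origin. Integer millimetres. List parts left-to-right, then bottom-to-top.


cube([40, 360, 1720]);
translate([40, 0, 0]) cube([620, 360, 40]);
translate([40, 0, 1160]) cube([620, 360, 40]);
translate([40, 0, 1680]) cube([620, 360, 40]);
translate([660, 0, 0]) cube([40, 360, 1720]);
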